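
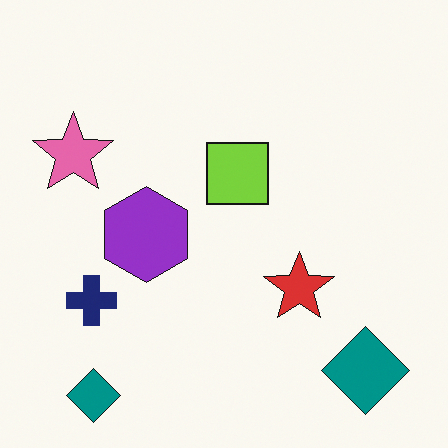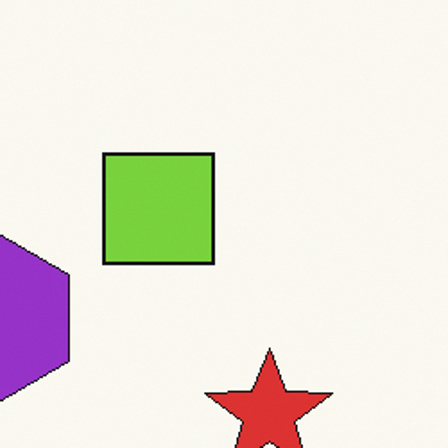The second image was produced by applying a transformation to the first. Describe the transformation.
The second image is the first cropped to a noticeably smaller region and rescaled.

The visible shapes are larger and the field of view is narrower; shapes near the original edges may be partly or wholly outside the frame — a crop-and-rescale.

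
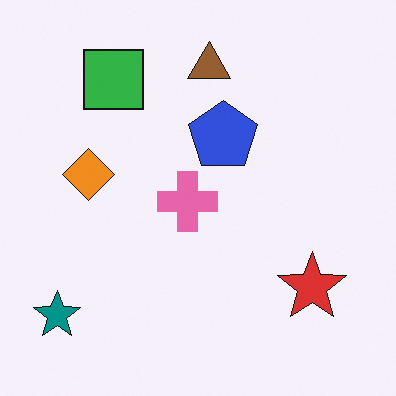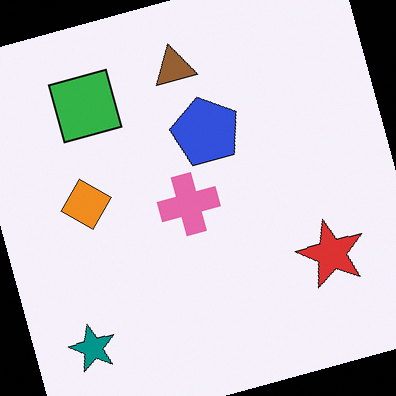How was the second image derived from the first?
Rotated counter-clockwise by a moderate amount.

Every shape is tilted by the same angle and the image corners show triangular fill wedges — a whole-image rotation by a non-right angle.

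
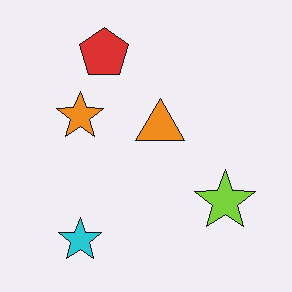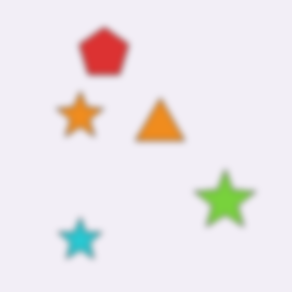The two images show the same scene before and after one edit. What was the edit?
The second image is the first moderately blurred.

Shape edges and outlines are uniformly softened across the whole image.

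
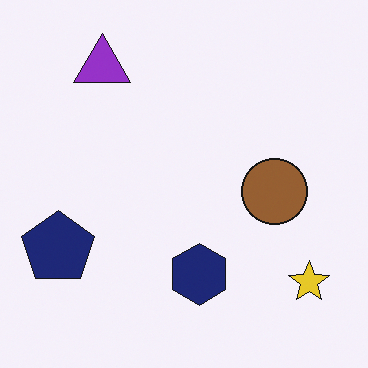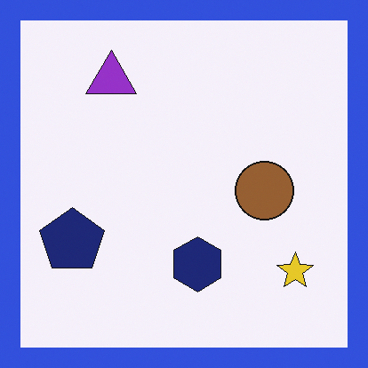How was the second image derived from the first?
This is the original image framed with a blue border.

A solid blue frame runs around the edge of the second image, with the content slightly shrunk inside it.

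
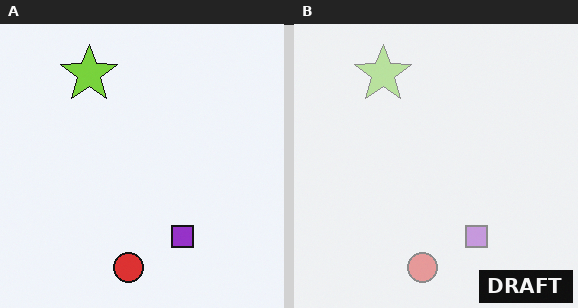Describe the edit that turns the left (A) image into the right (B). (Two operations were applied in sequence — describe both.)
The image was given much lower contrast, then watermarked with the text "DRAFT" in the lower-right corner.

Tones are pushed toward mid-grey across the whole image — a global contrast change. A dark label reading "DRAFT" appears in the lower-right corner.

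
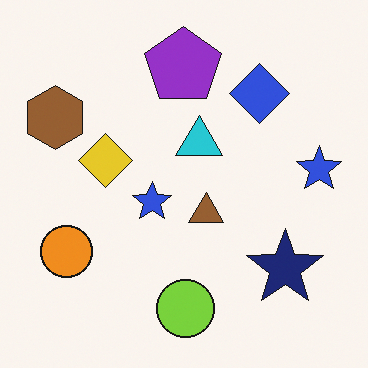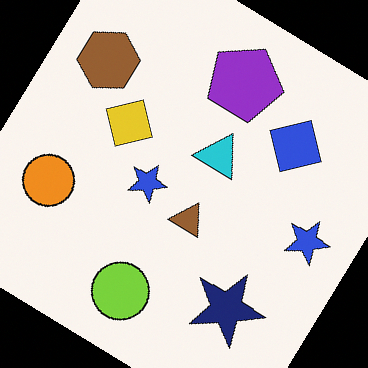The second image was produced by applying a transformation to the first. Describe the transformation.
Rotated clockwise by a large amount — several tens of degrees.

Every shape is tilted by the same angle and the image corners show triangular fill wedges — a whole-image rotation by a non-right angle.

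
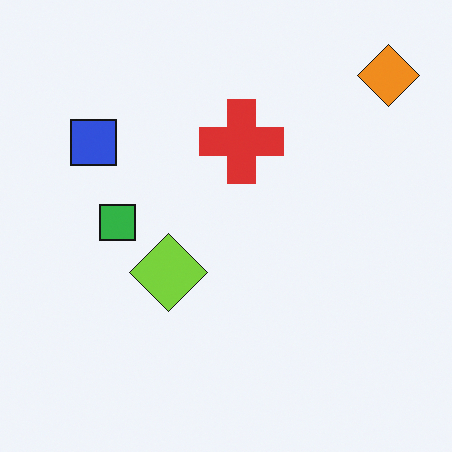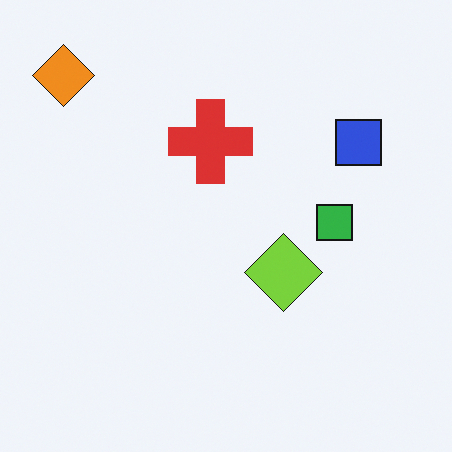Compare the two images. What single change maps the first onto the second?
The image was flipped horizontally (left ↔ right).

The orange diamond is in the top-right of the first image and the top-left of the second — shapes on opposite sides of the vertical midline have swapped in a mirror flip.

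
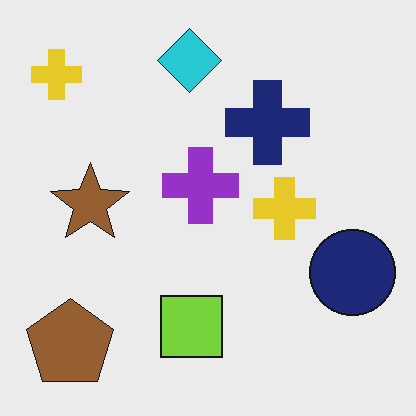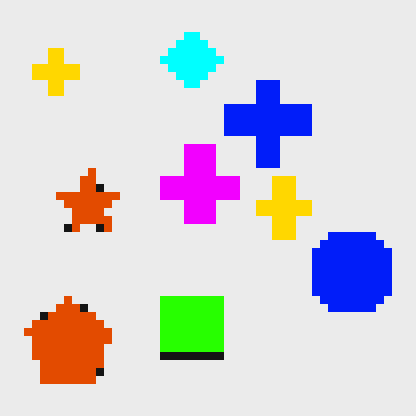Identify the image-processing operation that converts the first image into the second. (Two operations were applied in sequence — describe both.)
Pixelated into visible square blocks, then made much more vivid (saturation change).

Shapes are reduced to large square blocks; fine edges and outlines are lost — a downscale-then-upscale (mosaic) effect. All colors are more vivid — a global saturation change.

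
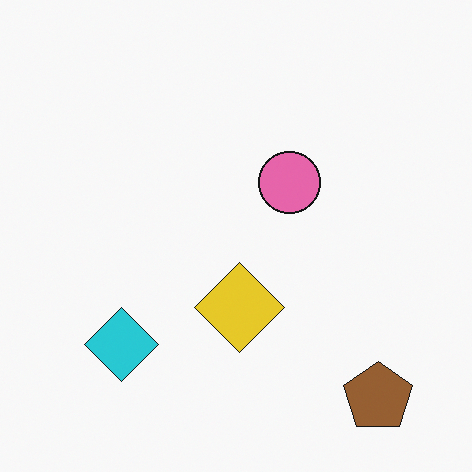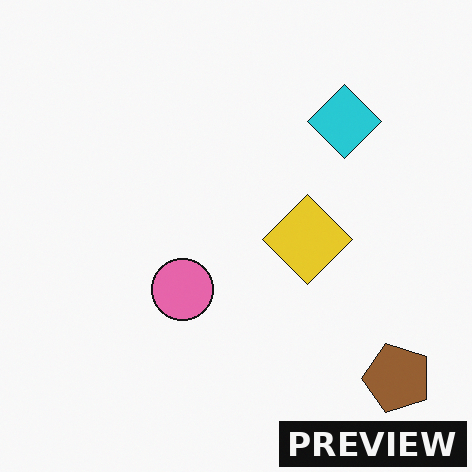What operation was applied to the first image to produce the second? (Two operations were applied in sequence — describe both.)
This is the original image transposed (reflected across the top-left ↔ bottom-right diagonal), then watermarked with the text "PREVIEW" in the lower-right corner.

Shapes have swapped their row and column positions — what was in the top-right is now in the bottom-left — a diagonal reflection. A dark label reading "PREVIEW" appears in the lower-right corner.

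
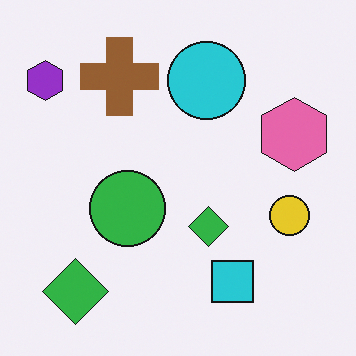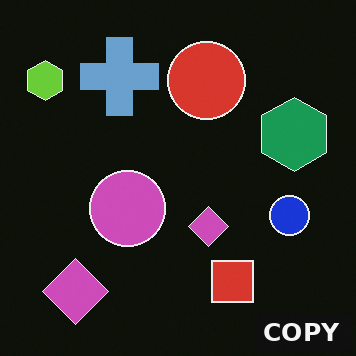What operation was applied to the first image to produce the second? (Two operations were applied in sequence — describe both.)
The image was color-inverted (negative), then watermarked with the text "COPY" in the lower-right corner.

The light background has become dark and every shape's color is its complement — a photographic negative. A dark label reading "COPY" appears in the lower-right corner.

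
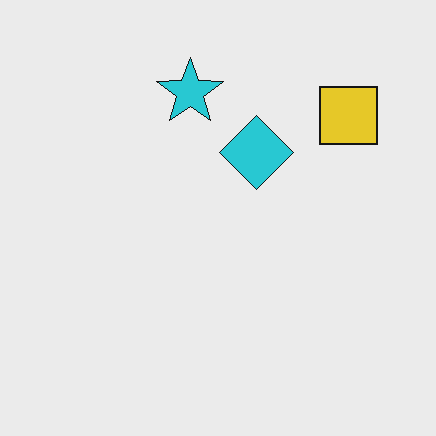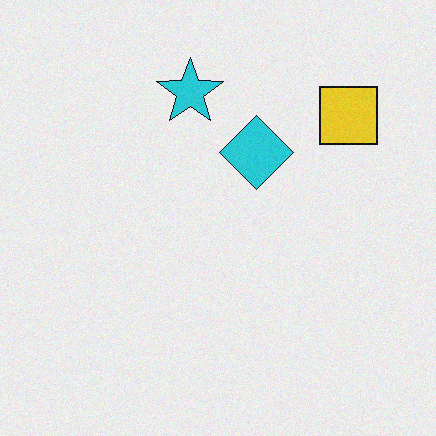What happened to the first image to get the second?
Degraded with a light layer of grain.

Random speckle covers the whole image, including the flat background.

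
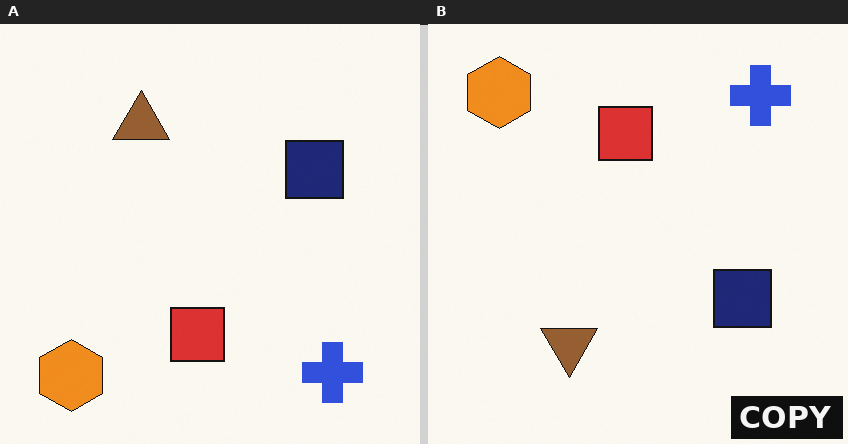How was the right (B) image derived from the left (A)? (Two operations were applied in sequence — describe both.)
The right (B) image is the left (A) flipped vertically (top ↔ bottom), then watermarked with the text "COPY" in the lower-right corner.

The orange hexagon is in the bottom-left of the left (A) image and the top-left of the right (B) — shapes on opposite sides of the horizontal midline have swapped in a mirror flip. A dark label reading "COPY" appears in the lower-right corner.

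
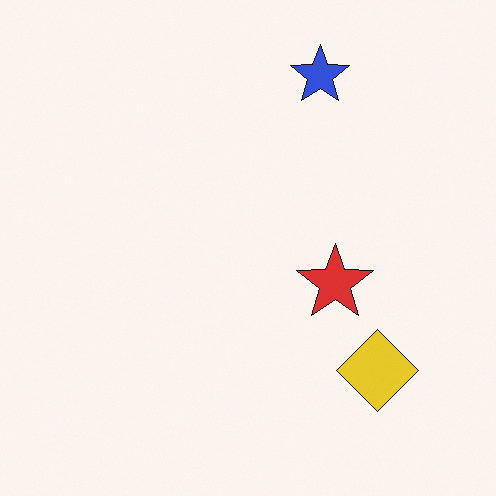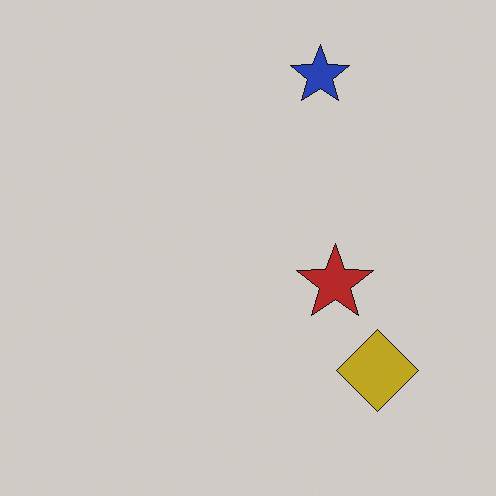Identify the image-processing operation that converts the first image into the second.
This is the original image darkened a little.

Every pixel — background and shapes alike — is uniformly darkened.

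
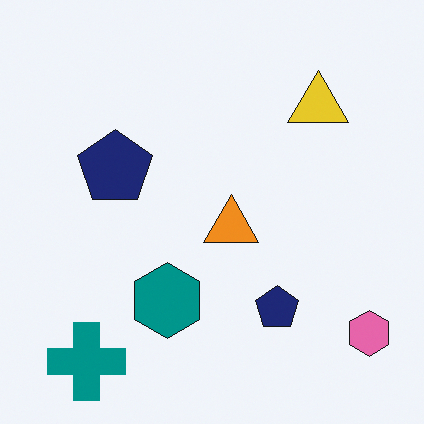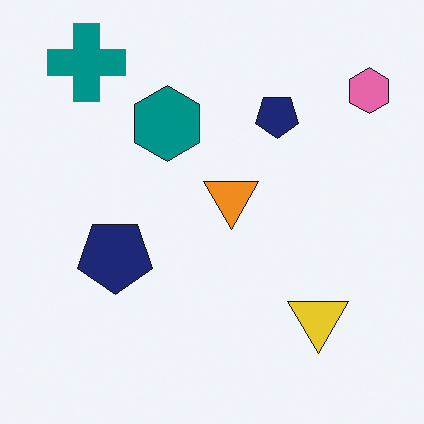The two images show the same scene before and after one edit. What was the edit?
The transformation is: flipped vertically (top ↔ bottom).

The teal cross is in the bottom-left of the first image and the top-left of the second — shapes on opposite sides of the horizontal midline have swapped in a mirror flip.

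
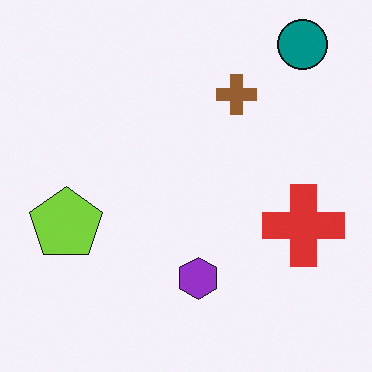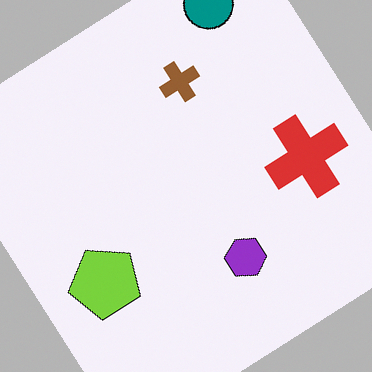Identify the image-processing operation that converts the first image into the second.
It was rotated counter-clockwise by a large amount — several tens of degrees.

Every shape is tilted by the same angle and the image corners show triangular fill wedges — a whole-image rotation by a non-right angle.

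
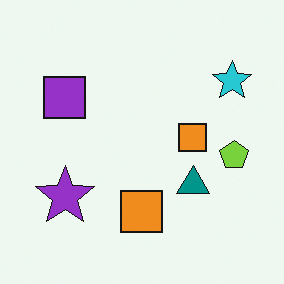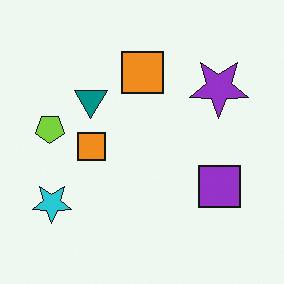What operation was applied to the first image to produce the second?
Rotated 180°.

The cyan star sits in the top-right of the first image and the bottom-left of the second — consistent with a whole-image 180° rotation.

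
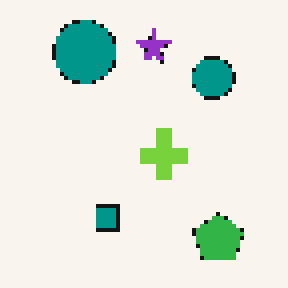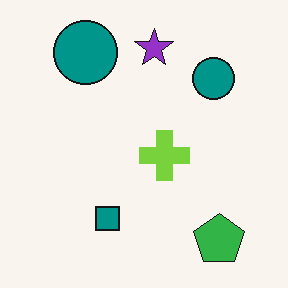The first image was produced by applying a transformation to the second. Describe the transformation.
This is the original image lightly pixelated (a mild mosaic effect).

Shapes are reduced to large square blocks; fine edges and outlines are lost — a downscale-then-upscale (mosaic) effect.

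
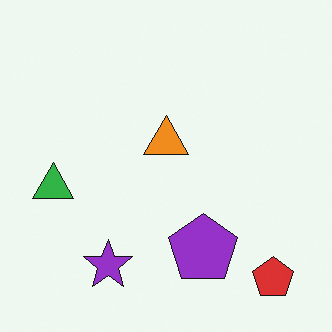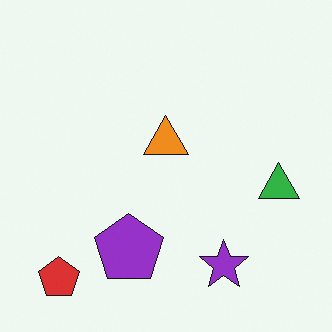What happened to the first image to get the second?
This is the original image flipped horizontally (left ↔ right).

The green triangle is in the left of the first image and the right of the second — shapes on opposite sides of the vertical midline have swapped in a mirror flip.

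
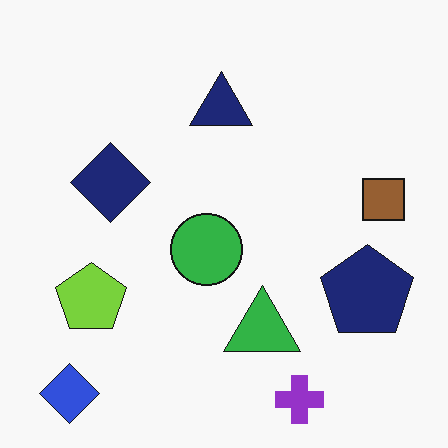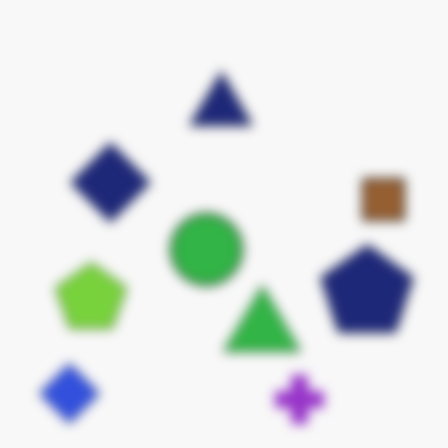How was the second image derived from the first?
The image was strongly gaussian-blurred.

Shape edges and outlines are uniformly softened across the whole image.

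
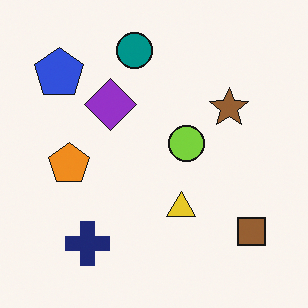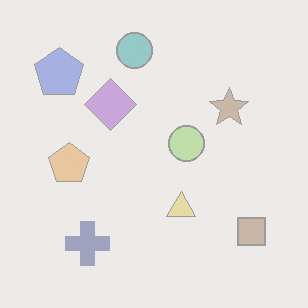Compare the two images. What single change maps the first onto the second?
The image was washed out (contrast reduced).

Tones are pushed toward mid-grey across the whole image — a global contrast change.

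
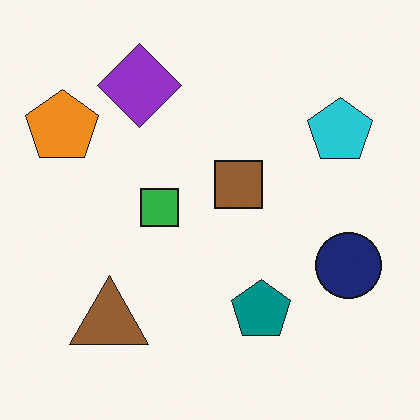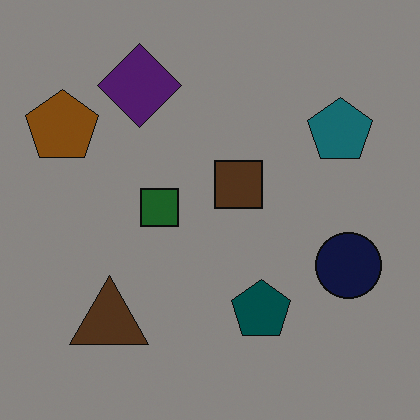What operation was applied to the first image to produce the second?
This is the original image darkened a lot.

Every pixel — background and shapes alike — is uniformly darkened.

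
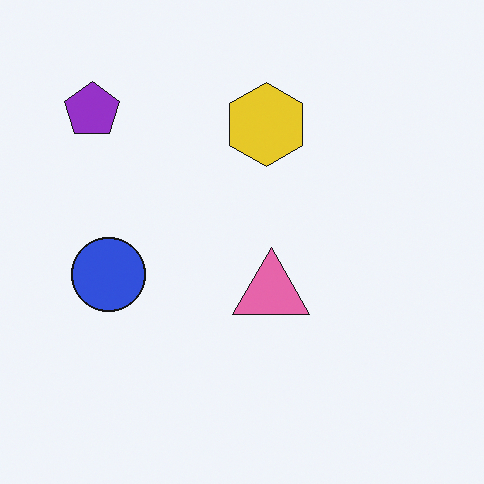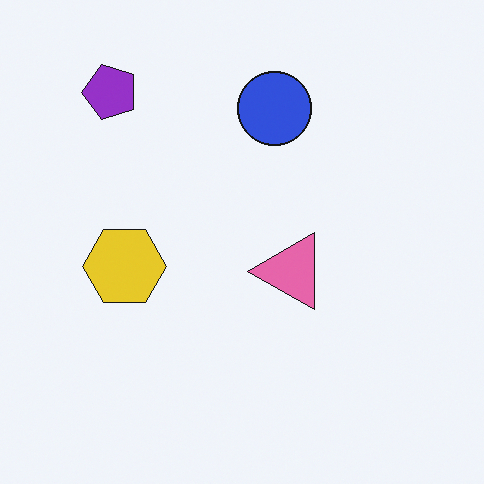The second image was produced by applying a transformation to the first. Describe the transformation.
Transposed (reflected across the top-left ↔ bottom-right diagonal).

Shapes have swapped their row and column positions — what was in the top-right is now in the bottom-left — a diagonal reflection.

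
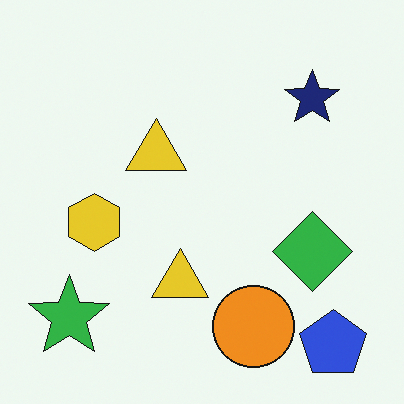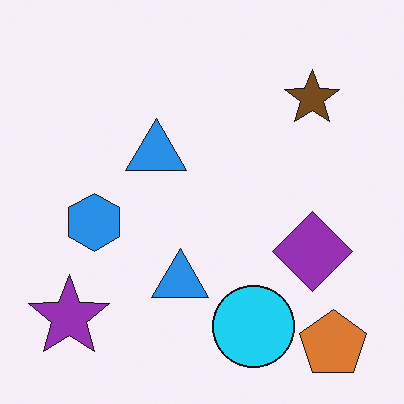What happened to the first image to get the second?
It was hue-shifted through roughly half the color wheel.

Every shape's color has rotated by the same amount around the hue wheel — a uniform hue shift.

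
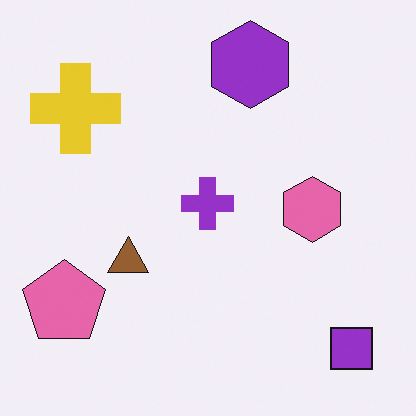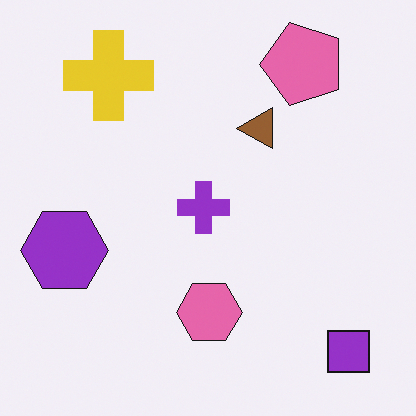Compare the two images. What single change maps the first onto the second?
The image was transposed (reflected across the top-left ↔ bottom-right diagonal).

Shapes have swapped their row and column positions — what was in the top-right is now in the bottom-left — a diagonal reflection.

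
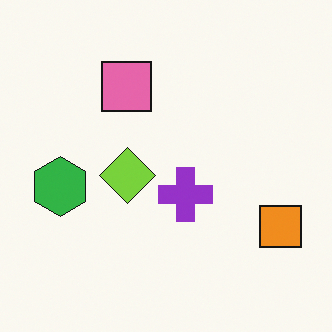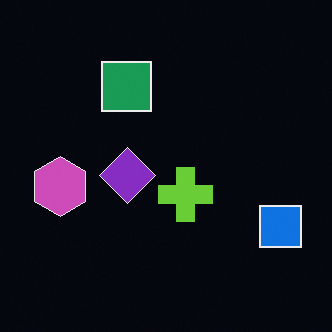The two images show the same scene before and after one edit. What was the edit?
The second image is the first color-inverted (negative).

The light background has become dark and every shape's color is its complement — a photographic negative.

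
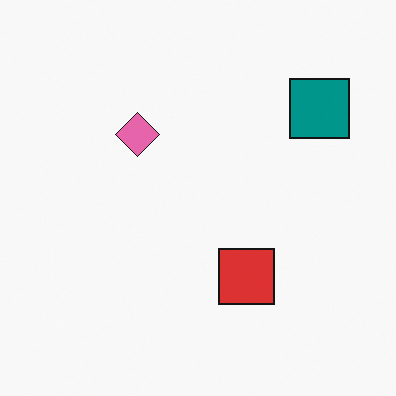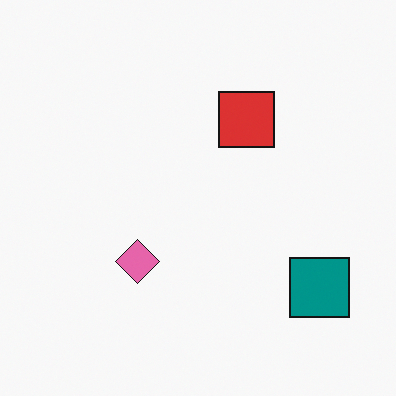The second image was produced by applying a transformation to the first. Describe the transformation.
It was flipped vertically (top ↔ bottom).

The teal square is in the top-right of the first image and the bottom-right of the second — shapes on opposite sides of the horizontal midline have swapped in a mirror flip.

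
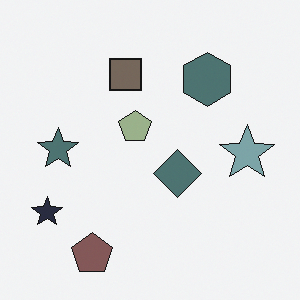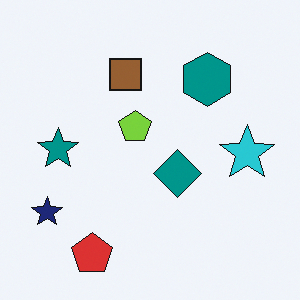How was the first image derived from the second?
Made much more muted (saturation change).

All colors are more muted and greyish — a global saturation change.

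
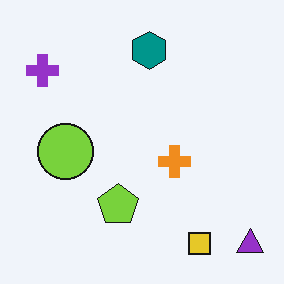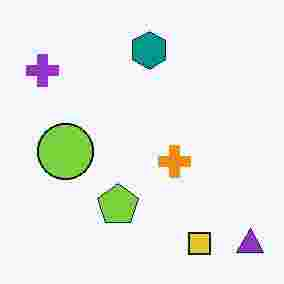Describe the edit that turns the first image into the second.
It was heavily JPEG-compressed with obvious blocking artifacts.

Blocky 8×8 compression artifacts appear around shape edges and the flat background shows ringing — characteristic JPEG degradation.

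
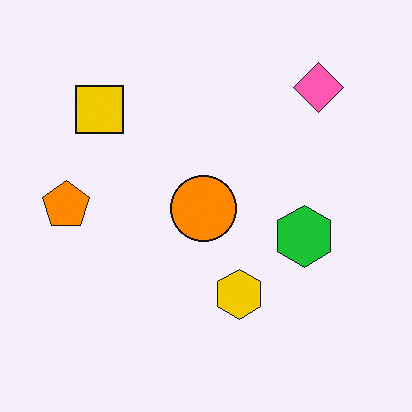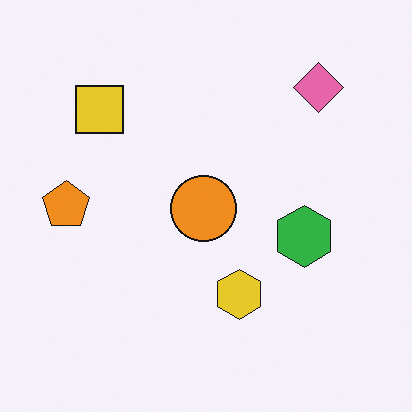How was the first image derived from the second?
The first image is the second slightly oversaturated.

All colors are more vivid — a global saturation change.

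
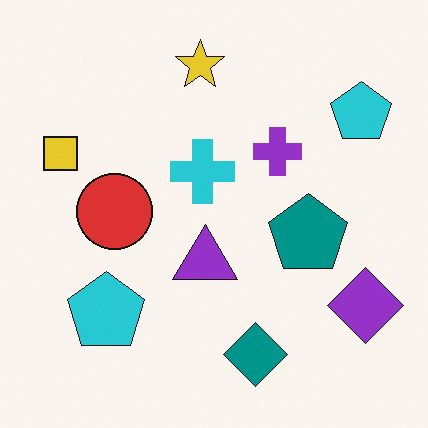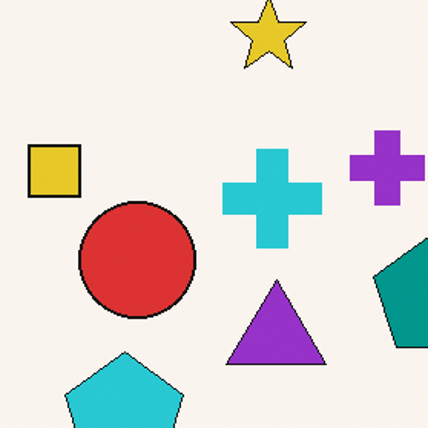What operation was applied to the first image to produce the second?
Cropped to a modestly smaller region and rescaled.

The visible shapes are larger and the field of view is narrower; shapes near the original edges may be partly or wholly outside the frame — a crop-and-rescale.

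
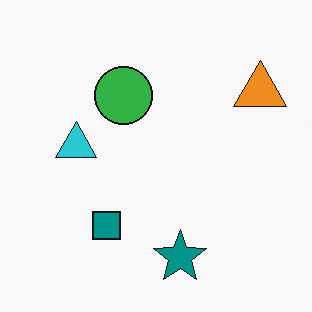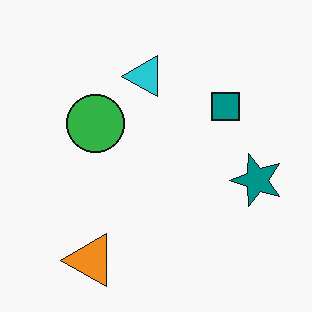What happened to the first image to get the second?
The image was transposed (reflected across the top-left ↔ bottom-right diagonal).

Shapes have swapped their row and column positions — what was in the top-right is now in the bottom-left — a diagonal reflection.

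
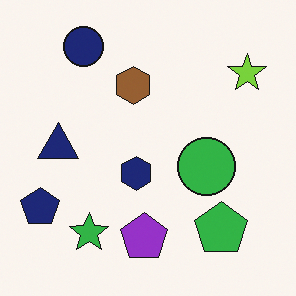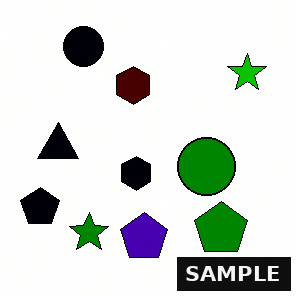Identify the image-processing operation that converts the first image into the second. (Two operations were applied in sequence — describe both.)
The second image is the first given much higher contrast, then watermarked with the text "SAMPLE" in the lower-right corner.

Tones are pushed away from mid-grey across the whole image — a global contrast change. A dark label reading "SAMPLE" appears in the lower-right corner.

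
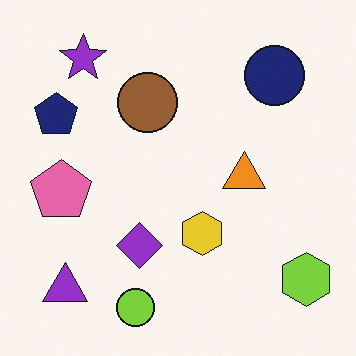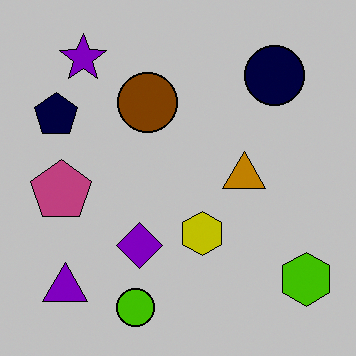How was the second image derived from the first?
It was heavily posterized to just a handful of flat colors.

Each flat color has snapped to a coarser quantized level — most visibly, the near-white background has dropped to a flat grey.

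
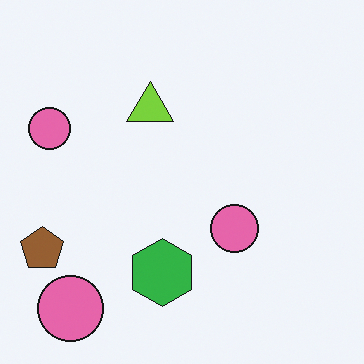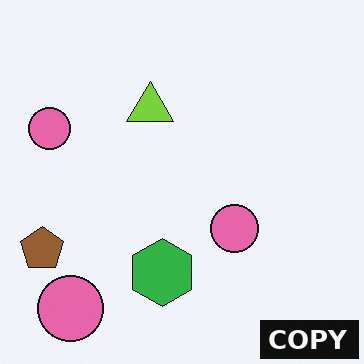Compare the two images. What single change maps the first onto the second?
The image was watermarked with the text "COPY" in the lower-right corner.

A dark label reading "COPY" appears in the lower-right corner.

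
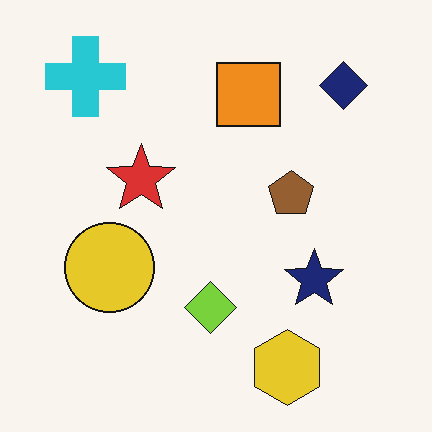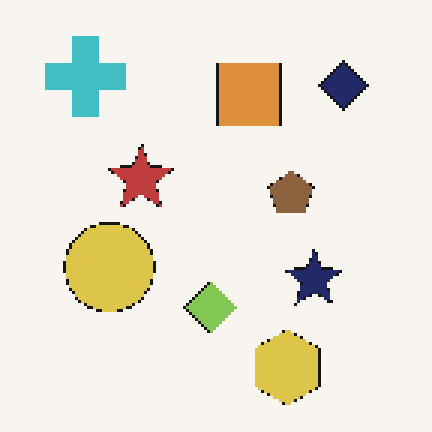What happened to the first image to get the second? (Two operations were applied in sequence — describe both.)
This is the original image slightly desaturated, then lightly pixelated (a mild mosaic effect).

All colors are more muted and greyish — a global saturation change. Shapes are reduced to large square blocks; fine edges and outlines are lost — a downscale-then-upscale (mosaic) effect.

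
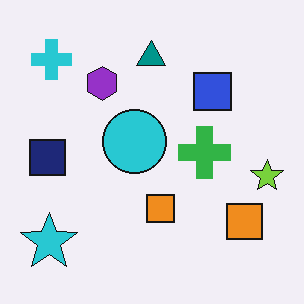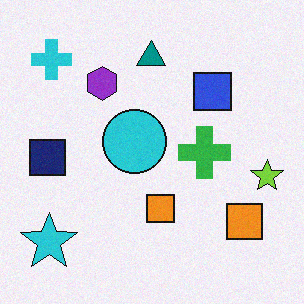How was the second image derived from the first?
The image was degraded with a light layer of grain.

Random speckle covers the whole image, including the flat background.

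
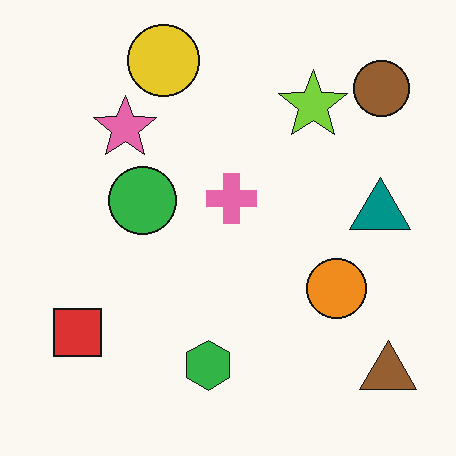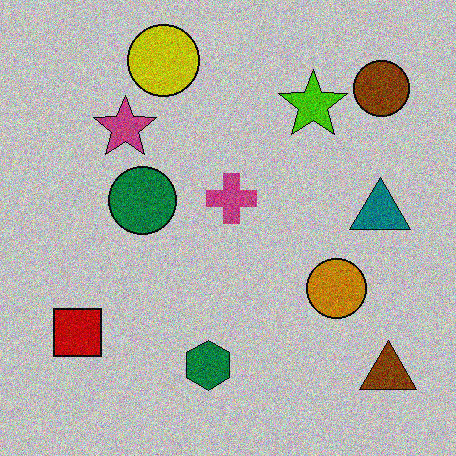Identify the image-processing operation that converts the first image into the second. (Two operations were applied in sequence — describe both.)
It was heavily posterized to just a handful of flat colors, then degraded with moderate additive noise.

Each flat color has snapped to a coarser quantized level — most visibly, the near-white background has dropped to a flat grey. Random speckle covers the whole image, including the flat background.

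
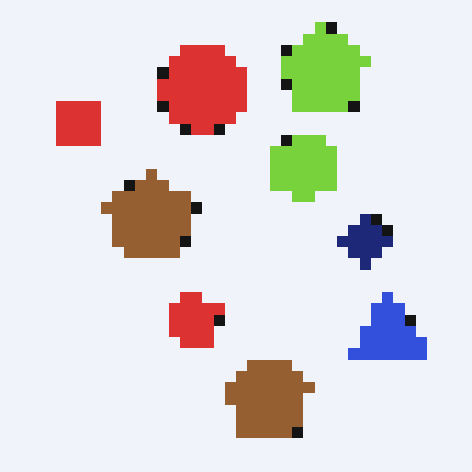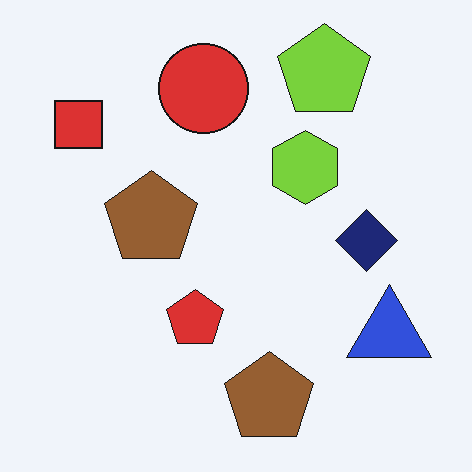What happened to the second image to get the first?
Heavily pixelated into large blocks.

Shapes are reduced to large square blocks; fine edges and outlines are lost — a downscale-then-upscale (mosaic) effect.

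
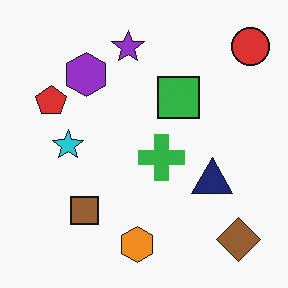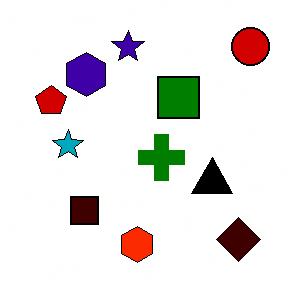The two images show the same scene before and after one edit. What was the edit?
The second image is the first boosted in contrast.

Tones are pushed away from mid-grey across the whole image — a global contrast change.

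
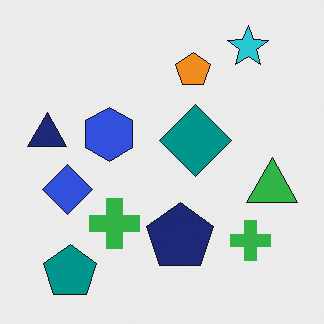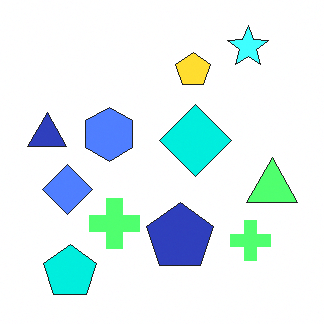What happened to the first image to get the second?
This is the original image substantially brightened.

Every pixel — background and shapes alike — is uniformly brightened.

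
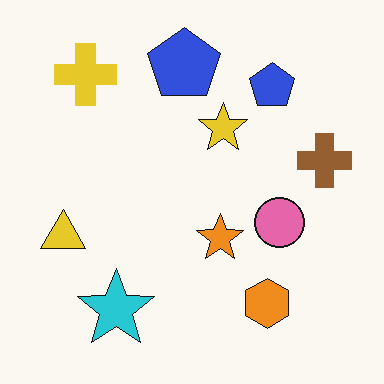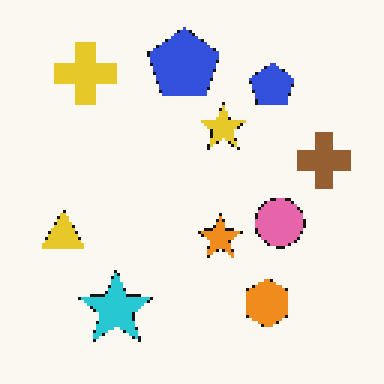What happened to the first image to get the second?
The second image is the first mildly pixelated.

Shapes are reduced to large square blocks; fine edges and outlines are lost — a downscale-then-upscale (mosaic) effect.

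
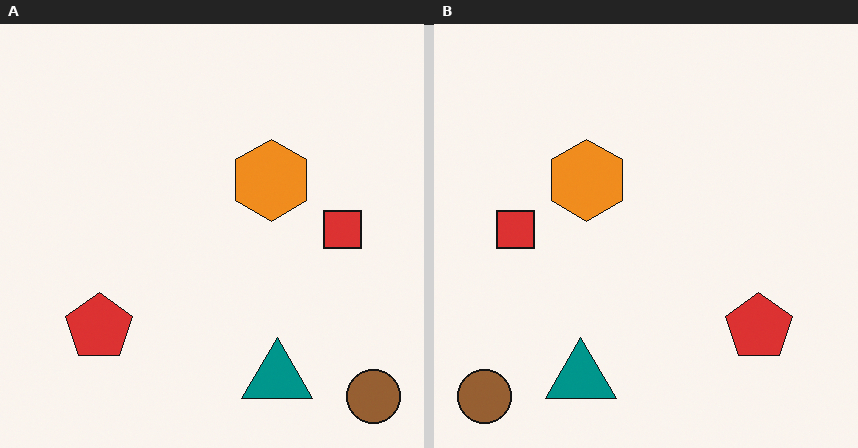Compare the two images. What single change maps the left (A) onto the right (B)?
The transformation is: flipped horizontally (left ↔ right).

The brown circle is in the bottom-right of the left (A) image and the bottom-left of the right (B) — shapes on opposite sides of the vertical midline have swapped in a mirror flip.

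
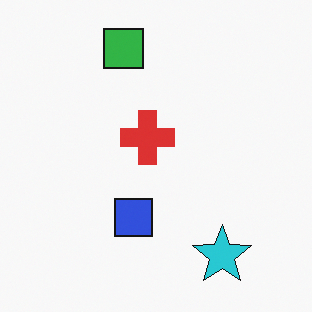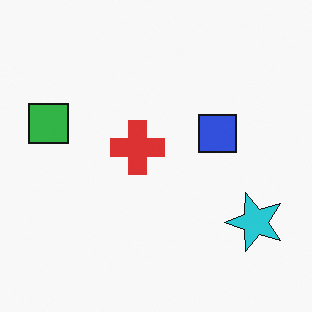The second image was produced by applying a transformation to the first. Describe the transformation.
The image was transposed (reflected across the top-left ↔ bottom-right diagonal).

Shapes have swapped their row and column positions — what was in the top-right is now in the bottom-left — a diagonal reflection.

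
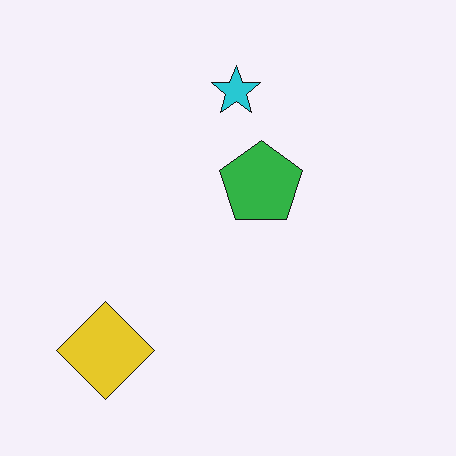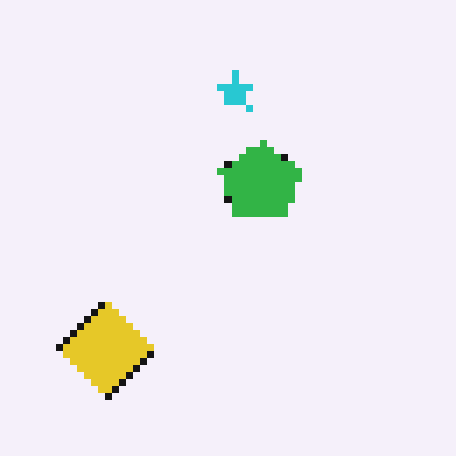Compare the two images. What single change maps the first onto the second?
The image was pixelated into visible square blocks.

Shapes are reduced to large square blocks; fine edges and outlines are lost — a downscale-then-upscale (mosaic) effect.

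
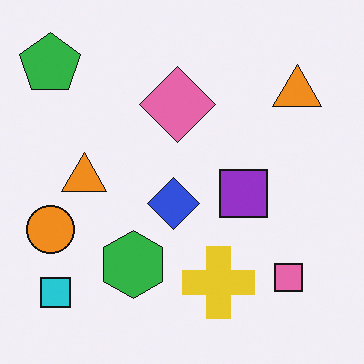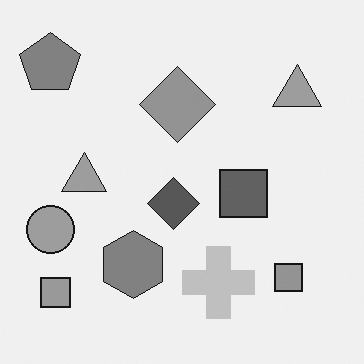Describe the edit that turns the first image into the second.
It was converted to grayscale.

All color is removed — every shape is now a shade of grey.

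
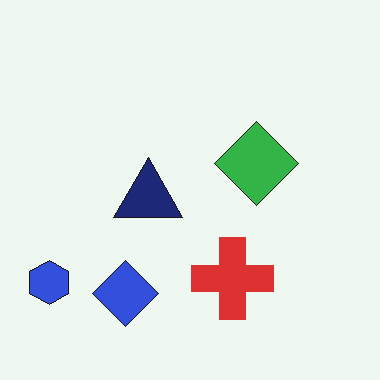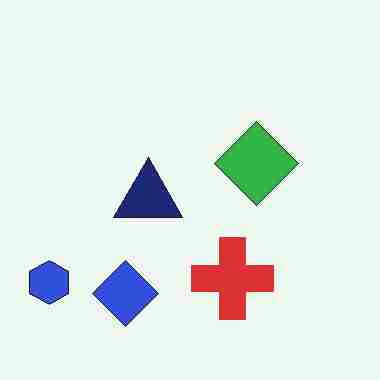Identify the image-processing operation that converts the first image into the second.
It was heavily JPEG-compressed with obvious blocking artifacts.

Blocky 8×8 compression artifacts appear around shape edges and the flat background shows ringing — characteristic JPEG degradation.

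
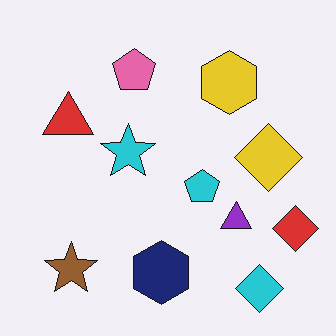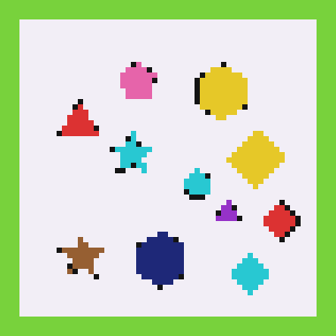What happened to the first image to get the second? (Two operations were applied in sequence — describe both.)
The second image is the first pixelated into visible square blocks, then framed with a lime border.

Shapes are reduced to large square blocks; fine edges and outlines are lost — a downscale-then-upscale (mosaic) effect. A solid lime frame runs around the edge of the second image, with the content slightly shrunk inside it.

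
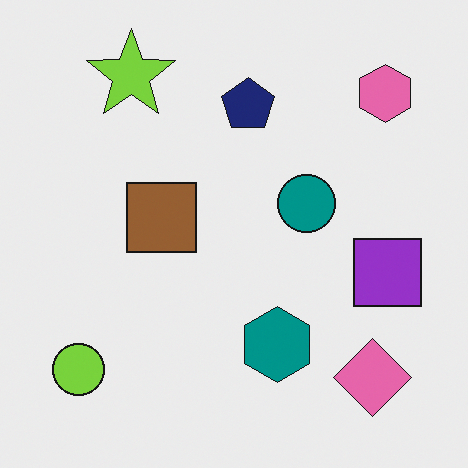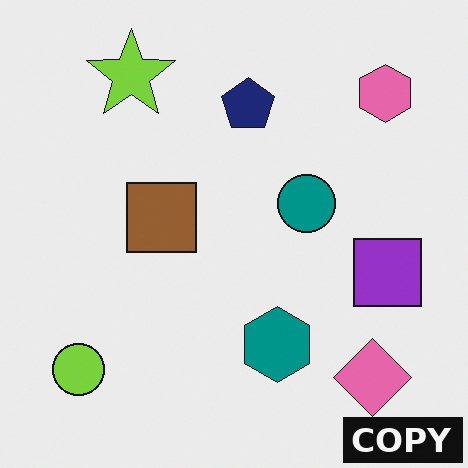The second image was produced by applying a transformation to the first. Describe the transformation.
The image was watermarked with the text "COPY" in the lower-right corner.

A dark label reading "COPY" appears in the lower-right corner.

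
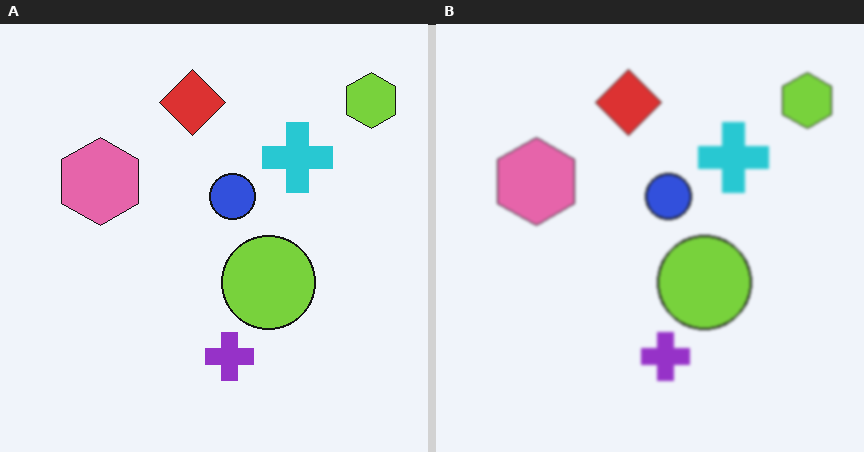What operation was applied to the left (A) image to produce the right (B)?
The image was slightly softened.

Shape edges and outlines are uniformly softened across the whole image.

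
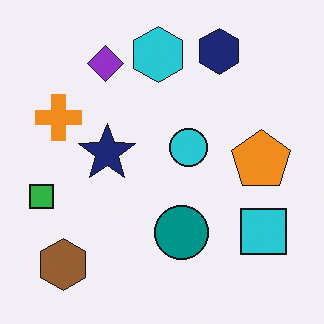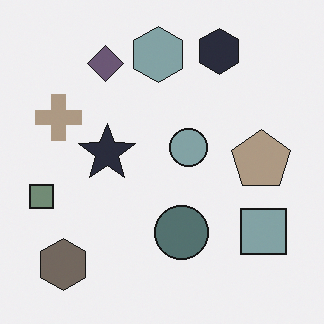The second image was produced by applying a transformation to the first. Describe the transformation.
The second image is the first made much more muted (saturation change).

All colors are more muted and greyish — a global saturation change.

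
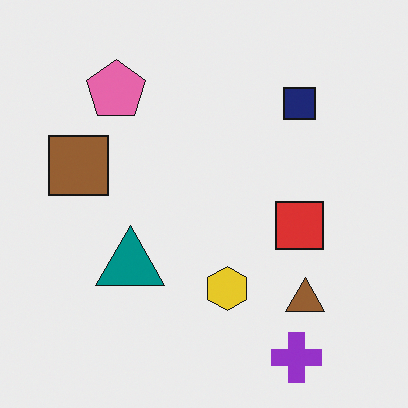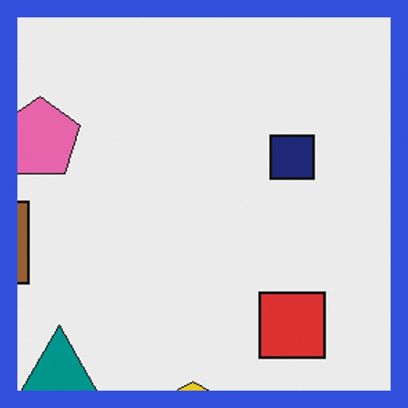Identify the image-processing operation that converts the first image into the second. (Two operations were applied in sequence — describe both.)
Cropped to a modestly smaller region and rescaled, then framed with a blue border.

The visible shapes are larger and the field of view is narrower; shapes near the original edges may be partly or wholly outside the frame — a crop-and-rescale. A solid blue frame runs around the edge of the second image, with the content slightly shrunk inside it.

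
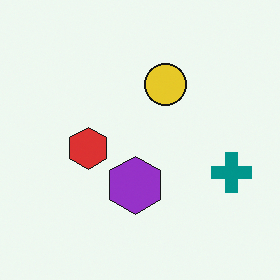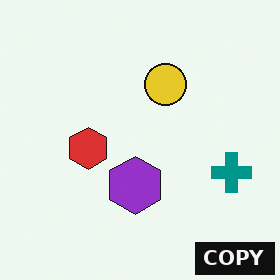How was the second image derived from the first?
It was watermarked with the text "COPY" in the lower-right corner.

A dark label reading "COPY" appears in the lower-right corner.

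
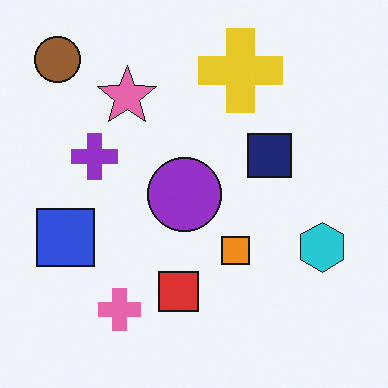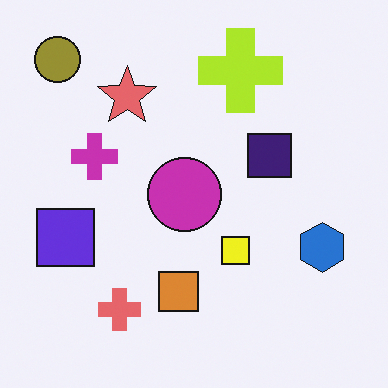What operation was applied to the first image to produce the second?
Hue-shifted slightly.

Every shape's color has rotated by the same amount around the hue wheel — a uniform hue shift.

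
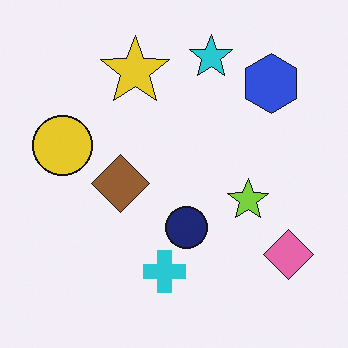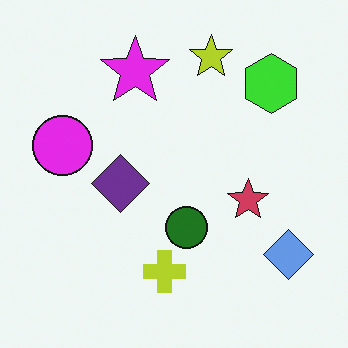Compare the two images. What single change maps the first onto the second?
It was hue-shifted through roughly half the color wheel.

Every shape's color has rotated by the same amount around the hue wheel — a uniform hue shift.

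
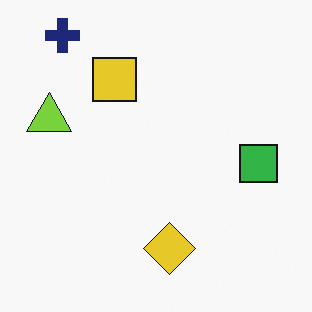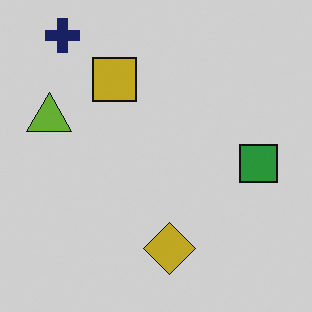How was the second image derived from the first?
The transformation is: darkened a little.

Every pixel — background and shapes alike — is uniformly darkened.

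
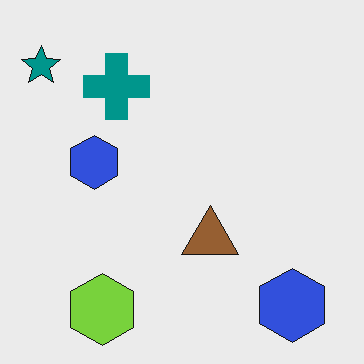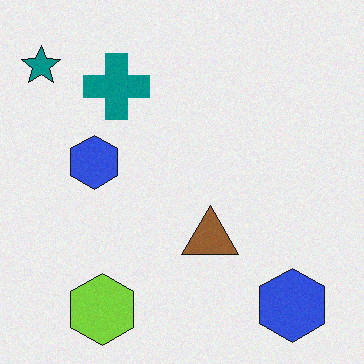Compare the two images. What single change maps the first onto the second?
The image was degraded with light additive noise.

Random speckle covers the whole image, including the flat background.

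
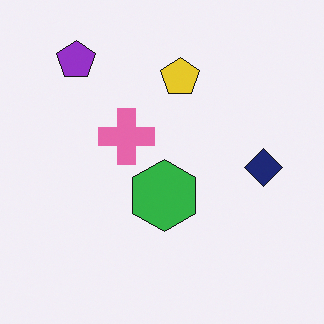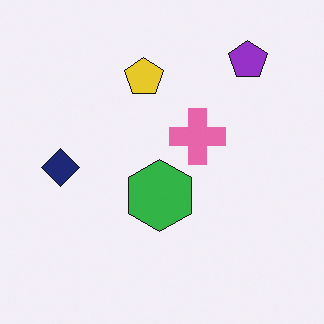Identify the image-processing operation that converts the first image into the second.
Flipped horizontally (left ↔ right).

The navy diamond is in the right of the first image and the left of the second — shapes on opposite sides of the vertical midline have swapped in a mirror flip.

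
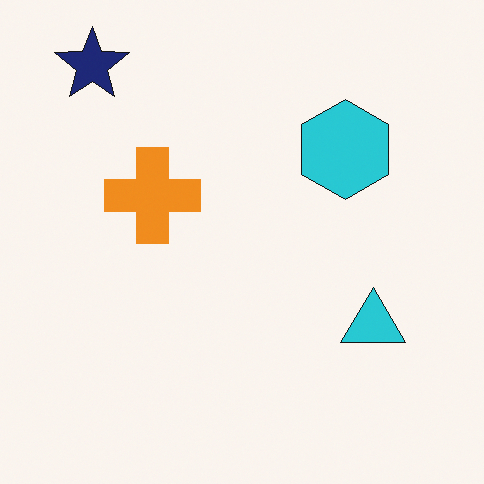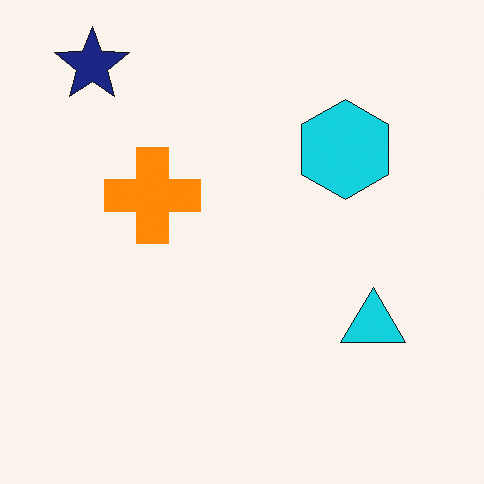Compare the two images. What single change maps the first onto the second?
The transformation is: slightly oversaturated.

All colors are more vivid — a global saturation change.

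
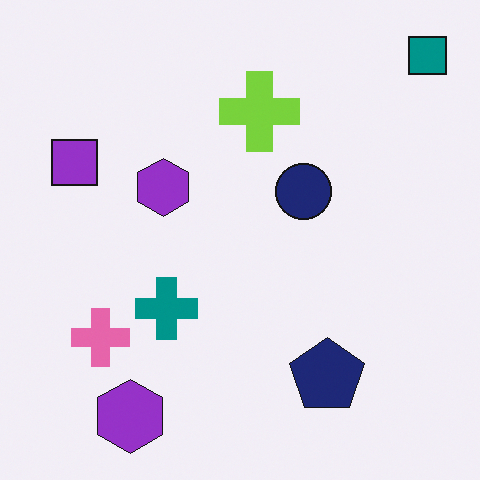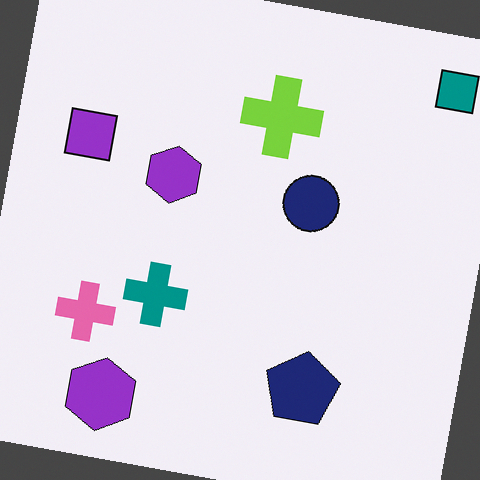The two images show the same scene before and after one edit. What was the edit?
Rotated clockwise by a few degrees.

Every shape is tilted by the same angle and the image corners show triangular fill wedges — a whole-image rotation by a non-right angle.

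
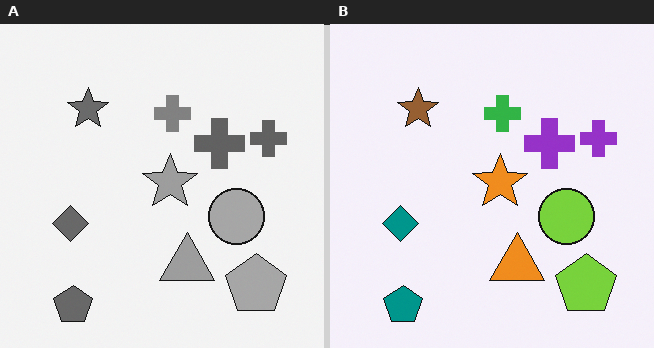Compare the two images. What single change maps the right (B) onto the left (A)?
The transformation is: converted to grayscale.

All color is removed — every shape is now a shade of grey.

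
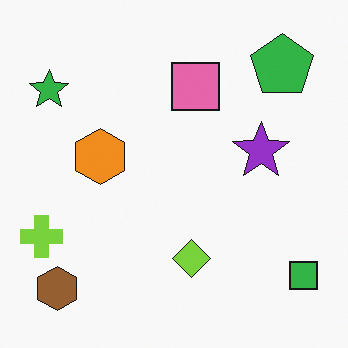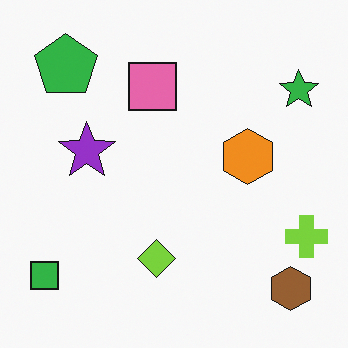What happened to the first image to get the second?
This is the original image flipped horizontally (left ↔ right).

The lime cross is in the bottom-left of the first image and the bottom-right of the second — shapes on opposite sides of the vertical midline have swapped in a mirror flip.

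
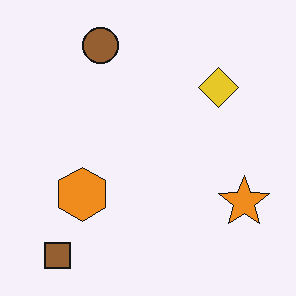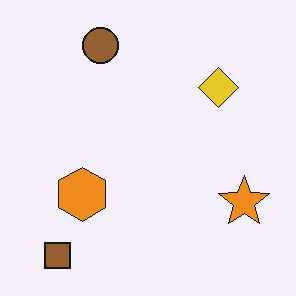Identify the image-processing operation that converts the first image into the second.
It was given moderate JPEG compression.

Blocky 8×8 compression artifacts appear around shape edges and the flat background shows ringing — characteristic JPEG degradation.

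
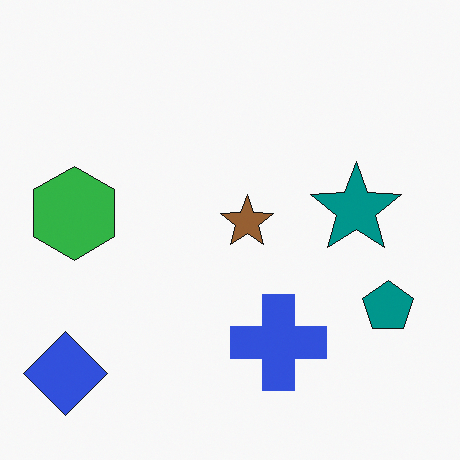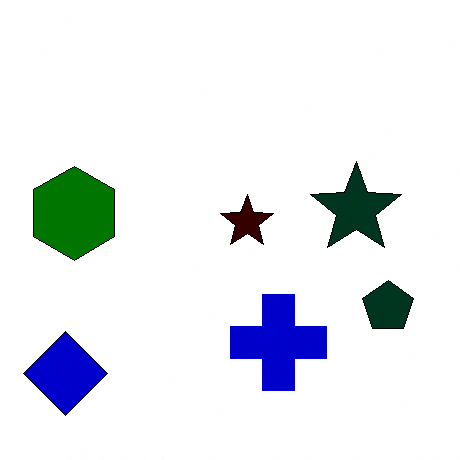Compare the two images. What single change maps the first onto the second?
This is the original image given much higher contrast.

Tones are pushed away from mid-grey across the whole image — a global contrast change.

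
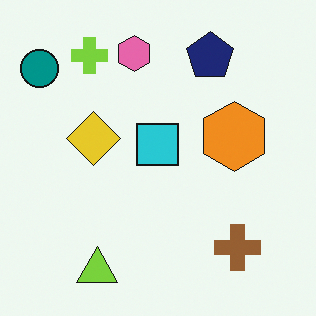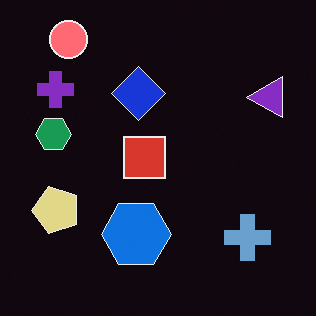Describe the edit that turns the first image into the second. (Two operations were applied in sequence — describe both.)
The second image is the first transposed (reflected across the top-left ↔ bottom-right diagonal), then color-inverted (negative).

Shapes have swapped their row and column positions — what was in the top-right is now in the bottom-left — a diagonal reflection. The light background has become dark and every shape's color is its complement — a photographic negative.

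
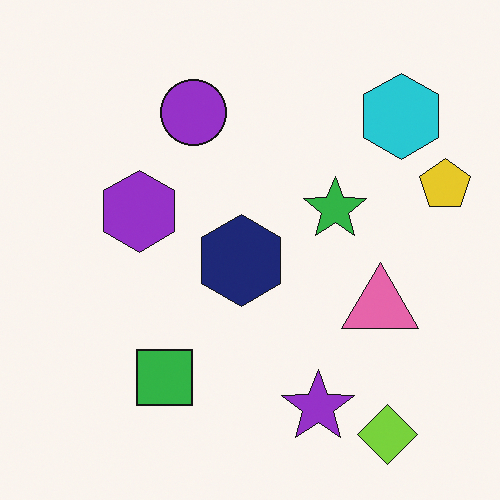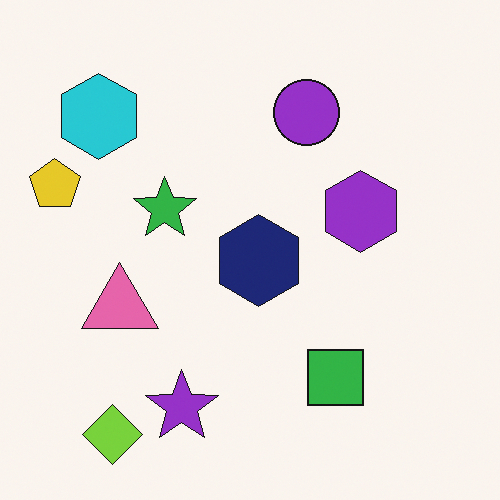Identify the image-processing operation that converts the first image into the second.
It was flipped horizontally (left ↔ right).

The yellow pentagon is in the right of the first image and the left of the second — shapes on opposite sides of the vertical midline have swapped in a mirror flip.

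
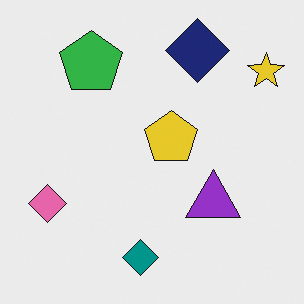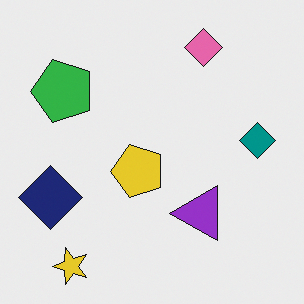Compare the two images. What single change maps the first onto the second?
It was transposed (reflected across the top-left ↔ bottom-right diagonal).

Shapes have swapped their row and column positions — what was in the top-right is now in the bottom-left — a diagonal reflection.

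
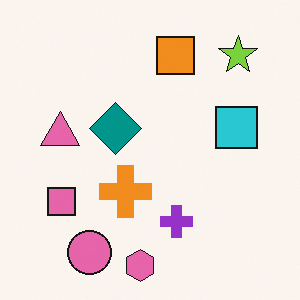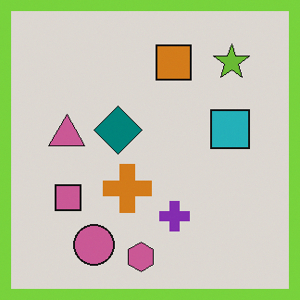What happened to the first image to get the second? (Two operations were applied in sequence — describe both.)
The transformation is: slightly darkened, then framed with a lime border.

Every pixel — background and shapes alike — is uniformly darkened. A solid lime frame runs around the edge of the second image, with the content slightly shrunk inside it.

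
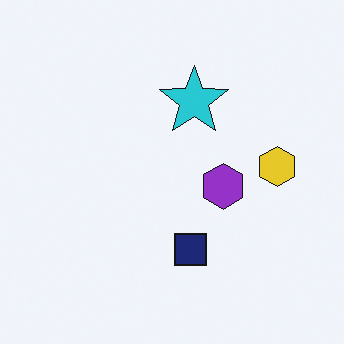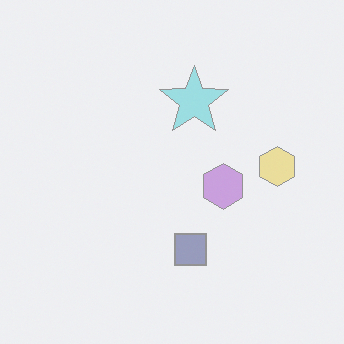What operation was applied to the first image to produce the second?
It was washed out (contrast reduced).

Tones are pushed toward mid-grey across the whole image — a global contrast change.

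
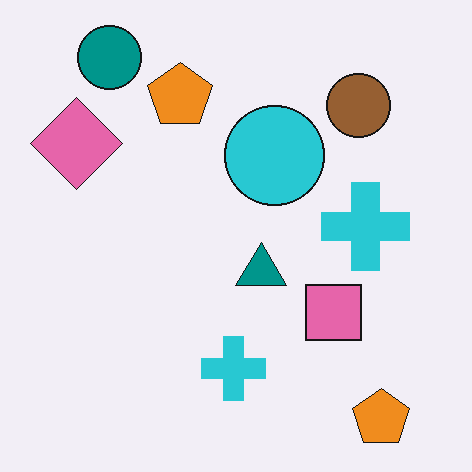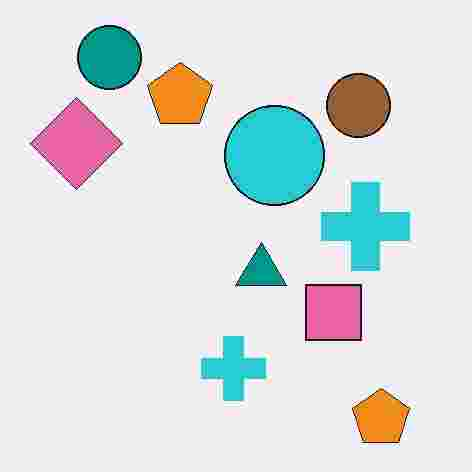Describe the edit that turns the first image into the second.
The transformation is: heavily JPEG-compressed with obvious blocking artifacts.

Blocky 8×8 compression artifacts appear around shape edges and the flat background shows ringing — characteristic JPEG degradation.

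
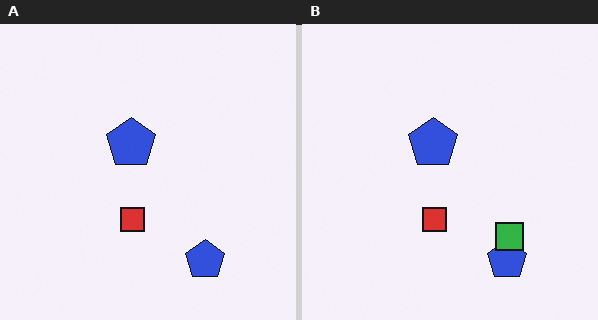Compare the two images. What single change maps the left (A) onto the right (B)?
It was overlaid with an additional green square.

A green square appears in the right (B) image that is absent from the left (A).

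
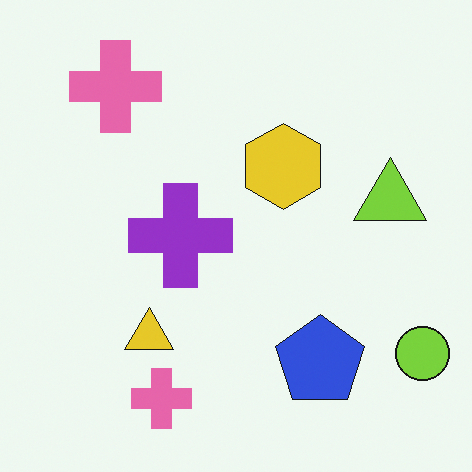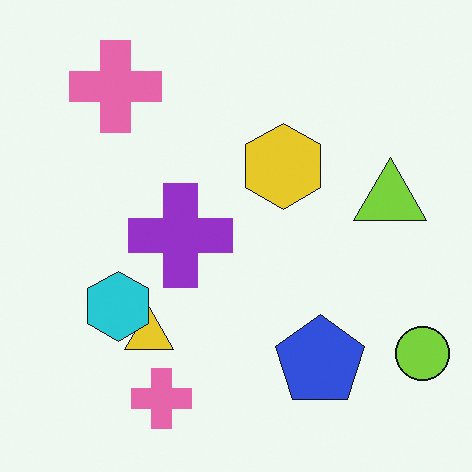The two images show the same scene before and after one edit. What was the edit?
It was overlaid with an additional cyan hexagon.

A cyan hexagon appears in the second image that is absent from the first.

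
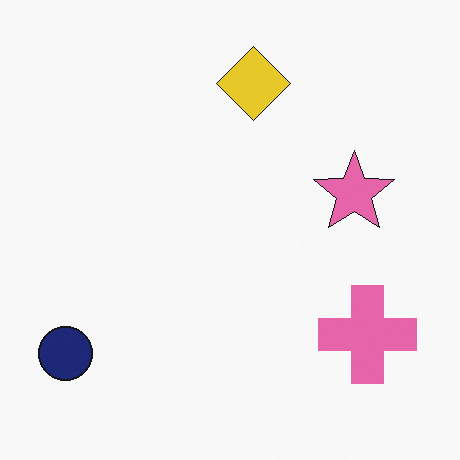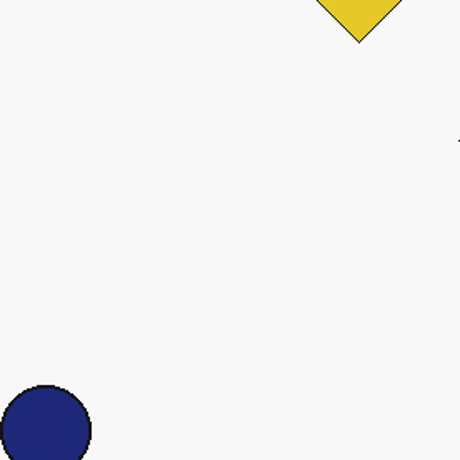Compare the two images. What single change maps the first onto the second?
Cropped to a noticeably smaller region and rescaled.

The visible shapes are larger and the field of view is narrower; shapes near the original edges may be partly or wholly outside the frame — a crop-and-rescale.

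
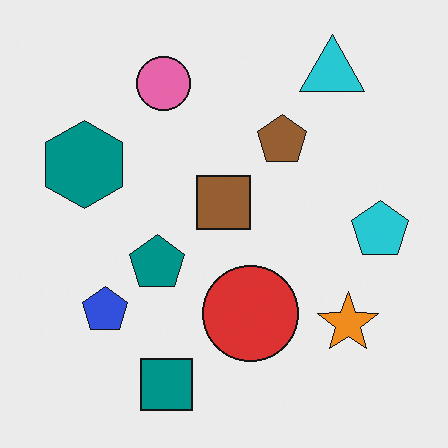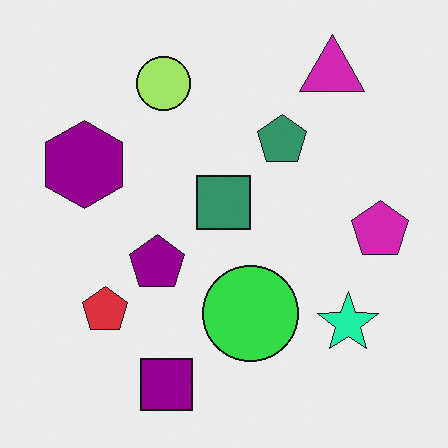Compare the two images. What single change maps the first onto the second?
It was hue-shifted through roughly a third of the color wheel.

Every shape's color has rotated by the same amount around the hue wheel — a uniform hue shift.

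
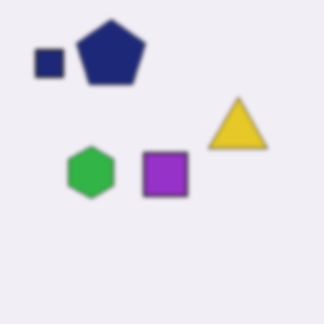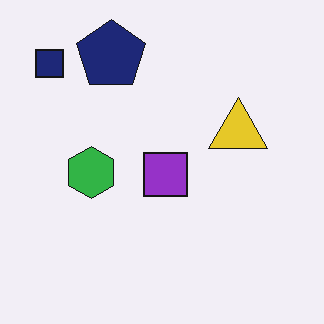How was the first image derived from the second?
This is the original image given a subtle gaussian blur.

Shape edges and outlines are uniformly softened across the whole image.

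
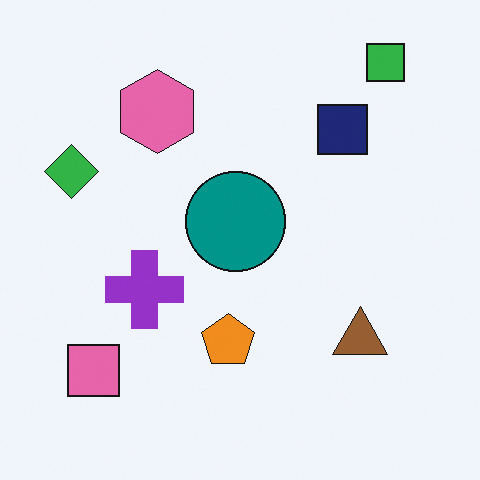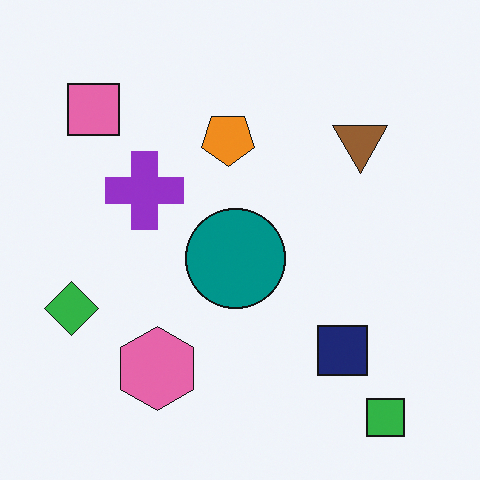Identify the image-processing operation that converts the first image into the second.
Flipped vertically (top ↔ bottom).

The green square is in the top-right of the first image and the bottom-right of the second — shapes on opposite sides of the horizontal midline have swapped in a mirror flip.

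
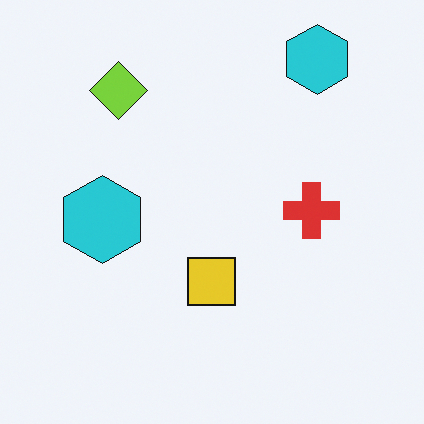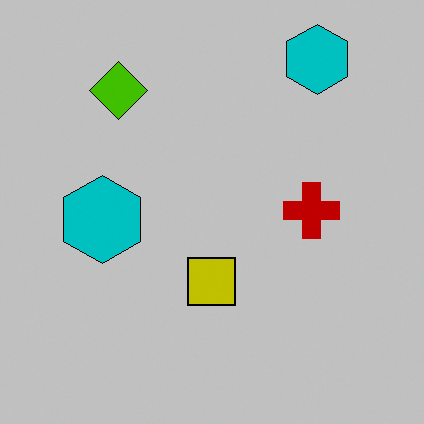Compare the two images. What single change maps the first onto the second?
It was aggressively posterized.

Each flat color has snapped to a coarser quantized level — most visibly, the near-white background has dropped to a flat grey.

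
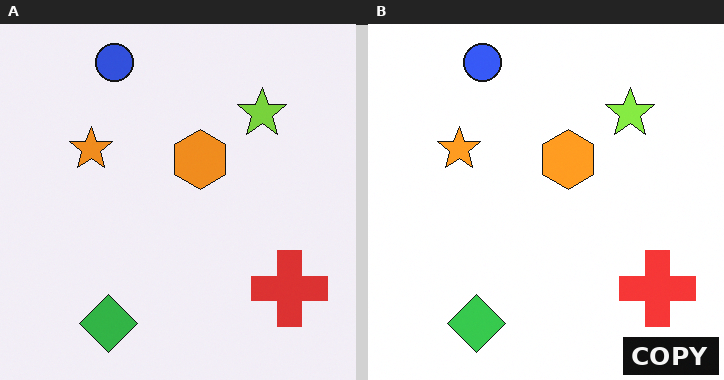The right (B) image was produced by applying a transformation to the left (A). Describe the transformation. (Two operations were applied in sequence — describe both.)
The transformation is: slightly brightened, then watermarked with the text "COPY" in the lower-right corner.

Every pixel — background and shapes alike — is uniformly brightened. A dark label reading "COPY" appears in the lower-right corner.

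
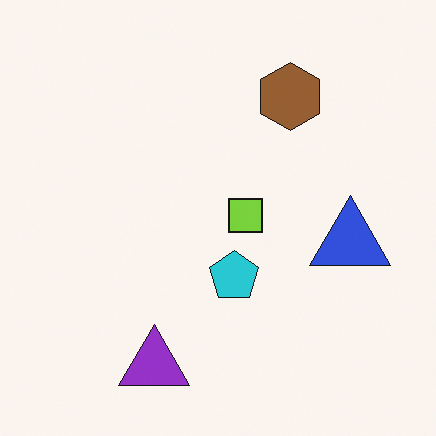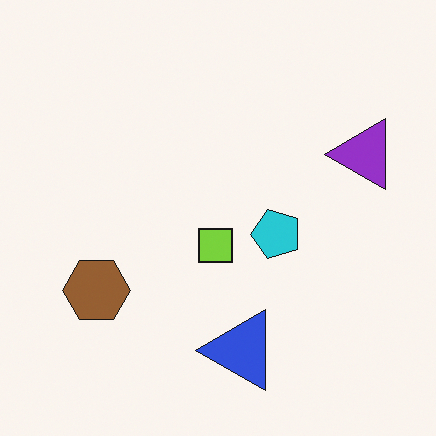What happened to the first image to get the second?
It was transposed (reflected across the top-left ↔ bottom-right diagonal).

Shapes have swapped their row and column positions — what was in the top-right is now in the bottom-left — a diagonal reflection.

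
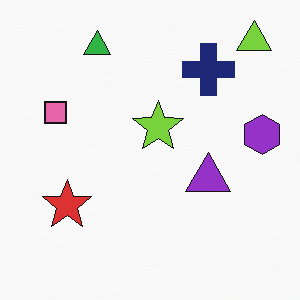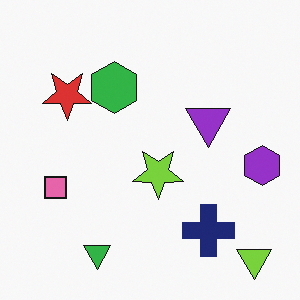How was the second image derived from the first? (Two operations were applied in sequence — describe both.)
The transformation is: flipped vertically (top ↔ bottom), then overlaid with an additional green hexagon.

The lime triangle is in the top-right of the first image and the bottom-right of the second — shapes on opposite sides of the horizontal midline have swapped in a mirror flip. A green hexagon appears in the second image that is absent from the first.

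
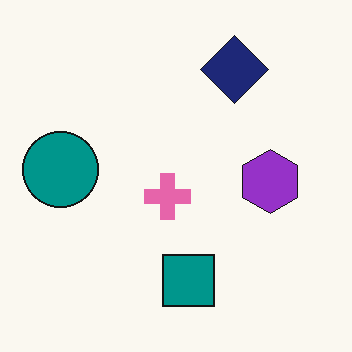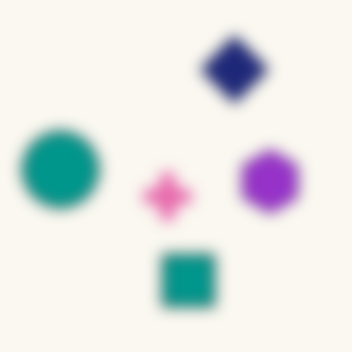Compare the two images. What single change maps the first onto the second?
The transformation is: strongly gaussian-blurred.

Shape edges and outlines are uniformly softened across the whole image.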